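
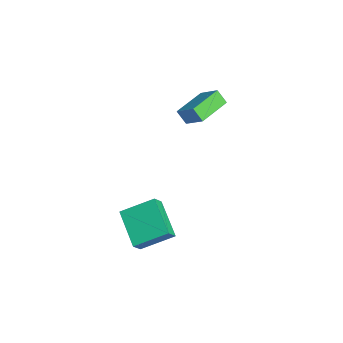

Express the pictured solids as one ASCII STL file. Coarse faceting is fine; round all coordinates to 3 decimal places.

solid 
facet normal -0.634 0.766 0.105
outer loop
vertex -2.992 0.79 2.292
vertex -2.655 1.161 1.618
vertex -3.825 0.202 1.552
endloop
endfacet
facet normal -0.402 -0.441 0.803
outer loop
vertex -2.665 -1.201 1.362
vertex -2.992 0.79 2.292
vertex -3.825 0.202 1.552
endloop
endfacet
facet normal -0.634 0.766 0.104
outer loop
vertex -3.825 0.202 1.552
vertex -2.655 1.161 1.618
vertex -3.488 0.572 0.878
endloop
endfacet
facet normal -0.661 -0.467 -0.587
outer loop
vertex -3.488 0.572 0.878
vertex -2.665 -1.201 1.362
vertex -3.825 0.202 1.552
endloop
endfacet
facet normal 0.661 0.467 0.587
outer loop
vertex -2.992 0.79 2.292
vertex -1.495 -0.242 1.428
vertex -2.655 1.161 1.618
endloop
endfacet
facet normal -0.401 -0.441 0.803
outer loop
vertex -1.832 -0.612 2.102
vertex -2.992 0.79 2.292
vertex -2.665 -1.201 1.362
endloop
endfacet
facet normal 0.661 0.467 0.587
outer loop
vertex -1.832 -0.612 2.102
vertex -1.495 -0.242 1.428
vertex -2.992 0.79 2.292
endloop
endfacet
facet normal 0.402 0.441 -0.803
outer loop
vertex -2.655 1.161 1.618
vertex -1.495 -0.242 1.428
vertex -3.488 0.572 0.878
endloop
endfacet
facet normal -0.661 -0.467 -0.588
outer loop
vertex -2.328 -0.83 0.688
vertex -2.665 -1.201 1.362
vertex -3.488 0.572 0.878
endloop
endfacet
facet normal 0.402 0.441 -0.803
outer loop
vertex -3.488 0.572 0.878
vertex -1.495 -0.242 1.428
vertex -2.328 -0.83 0.688
endloop
endfacet
facet normal 0.634 -0.766 -0.104
outer loop
vertex -2.328 -0.83 0.688
vertex -1.832 -0.612 2.102
vertex -2.665 -1.201 1.362
endloop
endfacet
facet normal 0.634 -0.767 -0.104
outer loop
vertex -1.495 -0.242 1.428
vertex -1.832 -0.612 2.102
vertex -2.328 -0.83 0.688
endloop
endfacet
facet normal -0.872 -0.136 0.470
outer loop
vertex 1.806 -4.746 -1.437
vertex 2.009 -3.204 -0.615
vertex 1.397 -4.349 -2.081
endloop
endfacet
facet normal -0.115 -0.877 -0.467
outer loop
vertex 3.151 -4.076 -3.025
vertex 1.806 -4.746 -1.437
vertex 1.397 -4.349 -2.081
endloop
endfacet
facet normal -0.873 -0.135 0.470
outer loop
vertex 1.397 -4.349 -2.081
vertex 2.009 -3.204 -0.615
vertex 1.601 -2.806 -1.259
endloop
endfacet
facet normal -0.475 0.462 -0.749
outer loop
vertex 1.601 -2.806 -1.259
vertex 3.151 -4.076 -3.025
vertex 1.397 -4.349 -2.081
endloop
endfacet
facet normal 0.475 -0.462 0.749
outer loop
vertex 1.806 -4.746 -1.437
vertex 3.763 -2.931 -1.559
vertex 2.009 -3.204 -0.615
endloop
endfacet
facet normal -0.116 -0.876 -0.468
outer loop
vertex 3.559 -4.474 -2.381
vertex 1.806 -4.746 -1.437
vertex 3.151 -4.076 -3.025
endloop
endfacet
facet normal 0.475 -0.462 0.749
outer loop
vertex 3.559 -4.474 -2.381
vertex 3.763 -2.931 -1.559
vertex 1.806 -4.746 -1.437
endloop
endfacet
facet normal 0.116 0.876 0.468
outer loop
vertex 2.009 -3.204 -0.615
vertex 3.763 -2.931 -1.559
vertex 1.601 -2.806 -1.259
endloop
endfacet
facet normal -0.475 0.462 -0.749
outer loop
vertex 3.354 -2.534 -2.203
vertex 3.151 -4.076 -3.025
vertex 1.601 -2.806 -1.259
endloop
endfacet
facet normal 0.115 0.877 0.467
outer loop
vertex 1.601 -2.806 -1.259
vertex 3.763 -2.931 -1.559
vertex 3.354 -2.534 -2.203
endloop
endfacet
facet normal 0.873 0.135 -0.469
outer loop
vertex 3.354 -2.534 -2.203
vertex 3.559 -4.474 -2.381
vertex 3.151 -4.076 -3.025
endloop
endfacet
facet normal 0.872 0.135 -0.470
outer loop
vertex 3.763 -2.931 -1.559
vertex 3.559 -4.474 -2.381
vertex 3.354 -2.534 -2.203
endloop
endfacet

endsolid


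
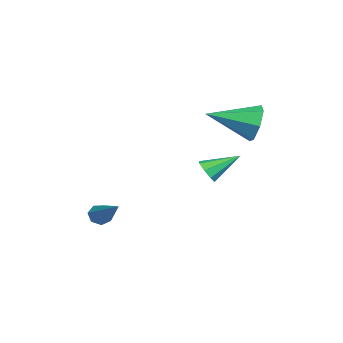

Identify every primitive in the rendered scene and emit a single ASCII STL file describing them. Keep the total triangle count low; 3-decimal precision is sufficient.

solid 
facet normal 0.212 -0.831 -0.514
outer loop
vertex 0.519 -0.021 -1.911
vertex 0.275 -0.359 -1.466
vertex 0.063 -0.098 -1.975
endloop
endfacet
facet normal -0.046 0.785 -0.618
outer loop
vertex 0.519 -0.021 -1.911
vertex 0.063 -0.098 -1.975
vertex -0.055 0.919 -0.674
endloop
endfacet
facet normal 0.215 -0.830 -0.515
outer loop
vertex 0.063 -0.098 -1.975
vertex 0.275 -0.359 -1.466
vertex -0.269 -0.329 -1.741
endloop
endfacet
facet normal -0.703 0.528 -0.476
outer loop
vertex 0.063 -0.098 -1.975
vertex -0.269 -0.329 -1.741
vertex -0.055 0.919 -0.674
endloop
endfacet
facet normal 0.214 -0.830 -0.514
outer loop
vertex -0.269 -0.329 -1.741
vertex 0.275 -0.359 -1.466
vertex -0.282 -0.577 -1.346
endloop
endfacet
facet normal -0.991 0.129 0.048
outer loop
vertex -0.269 -0.329 -1.741
vertex -0.282 -0.577 -1.346
vertex -0.055 0.919 -0.674
endloop
endfacet
facet normal 0.214 -0.830 -0.515
outer loop
vertex -0.282 -0.577 -1.346
vertex 0.275 -0.359 -1.466
vertex 0.031 -0.698 -1.021
endloop
endfacet
facet normal -0.741 -0.178 0.647
outer loop
vertex -0.282 -0.577 -1.346
vertex 0.031 -0.698 -1.021
vertex -0.055 0.919 -0.674
endloop
endfacet
facet normal 0.214 -0.830 -0.515
outer loop
vertex 0.031 -0.698 -1.021
vertex 0.275 -0.359 -1.466
vertex 0.487 -0.62 -0.957
endloop
endfacet
facet normal -0.100 -0.214 0.972
outer loop
vertex 0.031 -0.698 -1.021
vertex 0.487 -0.62 -0.957
vertex -0.055 0.919 -0.674
endloop
endfacet
facet normal 0.213 -0.830 -0.515
outer loop
vertex 0.487 -0.62 -0.957
vertex 0.275 -0.359 -1.466
vertex 0.818 -0.39 -1.191
endloop
endfacet
facet normal 0.556 0.043 0.830
outer loop
vertex 0.487 -0.62 -0.957
vertex 0.818 -0.39 -1.191
vertex -0.055 0.919 -0.674
endloop
endfacet
facet normal 0.214 -0.830 -0.516
outer loop
vertex 0.818 -0.39 -1.191
vertex 0.275 -0.359 -1.466
vertex 0.832 -0.141 -1.586
endloop
endfacet
facet normal 0.843 0.441 0.308
outer loop
vertex 0.818 -0.39 -1.191
vertex 0.832 -0.141 -1.586
vertex -0.055 0.919 -0.674
endloop
endfacet
facet normal 0.215 -0.831 -0.513
outer loop
vertex 0.832 -0.141 -1.586
vertex 0.275 -0.359 -1.466
vertex 0.519 -0.021 -1.911
endloop
endfacet
facet normal 0.593 0.749 -0.294
outer loop
vertex 0.832 -0.141 -1.586
vertex 0.519 -0.021 -1.911
vertex -0.055 0.919 -0.674
endloop
endfacet
facet normal -0.181 0.946 -0.270
outer loop
vertex -1.105 1.708 1.417
vertex -1.499 1.393 0.577
vertex -1.941 1.554 1.437
endloop
endfacet
facet normal 0.046 -0.118 0.992
outer loop
vertex -1.105 1.708 1.417
vertex -1.941 1.554 1.437
vertex -1.121 -0.593 1.143
endloop
endfacet
facet normal -0.180 0.946 -0.270
outer loop
vertex -1.941 1.554 1.437
vertex -1.499 1.393 0.577
vertex -2.445 1.279 0.809
endloop
endfacet
facet normal -0.654 -0.342 0.675
outer loop
vertex -1.941 1.554 1.437
vertex -2.445 1.279 0.809
vertex -1.121 -0.593 1.143
endloop
endfacet
facet normal -0.180 0.946 -0.270
outer loop
vertex -2.445 1.279 0.809
vertex -1.499 1.393 0.577
vertex -2.236 1.09 0.007
endloop
endfacet
facet normal -0.808 -0.585 -0.073
outer loop
vertex -2.445 1.279 0.809
vertex -2.236 1.09 0.007
vertex -1.121 -0.593 1.143
endloop
endfacet
facet normal -0.181 0.946 -0.269
outer loop
vertex -2.236 1.09 0.007
vertex -1.499 1.393 0.577
vertex -1.473 1.13 -0.366
endloop
endfacet
facet normal -0.301 -0.662 -0.686
outer loop
vertex -2.236 1.09 0.007
vertex -1.473 1.13 -0.366
vertex -1.121 -0.593 1.143
endloop
endfacet
facet normal -0.180 0.946 -0.269
outer loop
vertex -1.473 1.13 -0.366
vertex -1.499 1.393 0.577
vertex -0.73 1.367 -0.029
endloop
endfacet
facet normal 0.485 -0.518 -0.705
outer loop
vertex -1.473 1.13 -0.366
vertex -0.73 1.367 -0.029
vertex -1.121 -0.593 1.143
endloop
endfacet
facet normal -0.181 0.946 -0.270
outer loop
vertex -0.73 1.367 -0.029
vertex -1.499 1.393 0.577
vertex -0.566 1.625 0.765
endloop
endfacet
facet normal 0.959 -0.259 -0.114
outer loop
vertex -0.73 1.367 -0.029
vertex -0.566 1.625 0.765
vertex -1.121 -0.593 1.143
endloop
endfacet
facet normal -0.181 0.946 -0.270
outer loop
vertex -0.566 1.625 0.765
vertex -1.499 1.393 0.577
vertex -1.105 1.708 1.417
endloop
endfacet
facet normal 0.763 -0.082 0.641
outer loop
vertex -0.566 1.625 0.765
vertex -1.105 1.708 1.417
vertex -1.121 -0.593 1.143
endloop
endfacet
facet normal -0.709 -0.465 -0.531
outer loop
vertex 1.766 -4.679 -3.819
vertex 1.402 -4.388 -3.588
vertex 1.666 -4.291 -4.025
endloop
endfacet
facet normal 0.806 -0.102 -0.583
outer loop
vertex 1.766 -4.679 -3.819
vertex 1.666 -4.291 -4.025
vertex 2.918 -3.392 -2.452
endloop
endfacet
facet normal -0.708 -0.465 -0.531
outer loop
vertex 1.666 -4.291 -4.025
vertex 1.402 -4.388 -3.588
vertex 1.367 -3.976 -3.902
endloop
endfacet
facet normal 0.389 0.631 -0.671
outer loop
vertex 1.666 -4.291 -4.025
vertex 1.367 -3.976 -3.902
vertex 2.918 -3.392 -2.452
endloop
endfacet
facet normal -0.708 -0.465 -0.532
outer loop
vertex 1.367 -3.976 -3.902
vertex 1.402 -4.388 -3.588
vertex 1.094 -3.971 -3.543
endloop
endfacet
facet normal -0.205 0.964 -0.169
outer loop
vertex 1.367 -3.976 -3.902
vertex 1.094 -3.971 -3.543
vertex 2.918 -3.392 -2.452
endloop
endfacet
facet normal -0.708 -0.466 -0.530
outer loop
vertex 1.094 -3.971 -3.543
vertex 1.402 -4.388 -3.588
vertex 1.054 -4.281 -3.217
endloop
endfacet
facet normal -0.533 0.645 0.548
outer loop
vertex 1.094 -3.971 -3.543
vertex 1.054 -4.281 -3.217
vertex 2.918 -3.392 -2.452
endloop
endfacet
facet normal -0.709 -0.465 -0.530
outer loop
vertex 1.054 -4.281 -3.217
vertex 1.402 -4.388 -3.588
vertex 1.275 -4.671 -3.17
endloop
endfacet
facet normal -0.344 -0.082 0.935
outer loop
vertex 1.054 -4.281 -3.217
vertex 1.275 -4.671 -3.17
vertex 2.918 -3.392 -2.452
endloop
endfacet
facet normal -0.708 -0.466 -0.530
outer loop
vertex 1.275 -4.671 -3.17
vertex 1.402 -4.388 -3.588
vertex 1.592 -4.848 -3.438
endloop
endfacet
facet normal 0.218 -0.676 0.704
outer loop
vertex 1.275 -4.671 -3.17
vertex 1.592 -4.848 -3.438
vertex 2.918 -3.392 -2.452
endloop
endfacet
facet normal -0.709 -0.466 -0.530
outer loop
vertex 1.592 -4.848 -3.438
vertex 1.402 -4.388 -3.588
vertex 1.766 -4.679 -3.819
endloop
endfacet
facet normal 0.729 -0.684 0.030
outer loop
vertex 1.592 -4.848 -3.438
vertex 1.766 -4.679 -3.819
vertex 2.918 -3.392 -2.452
endloop
endfacet

endsolid


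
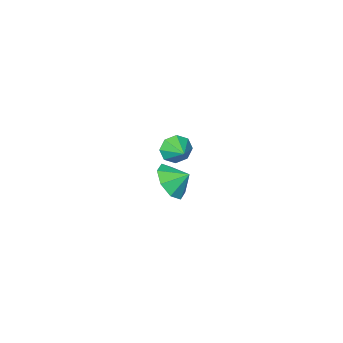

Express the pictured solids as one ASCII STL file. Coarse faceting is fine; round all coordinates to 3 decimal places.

solid 
facet normal -0.289 -0.887 -0.359
outer loop
vertex 2.298 1.903 3.25
vertex 1.954 2.242 2.689
vertex 2.635 1.975 2.801
endloop
endfacet
facet normal 0.783 0.131 0.608
outer loop
vertex 2.298 1.903 3.25
vertex 2.635 1.975 2.801
vertex 2.246 3.138 3.051
endloop
endfacet
facet normal -0.289 -0.888 -0.359
outer loop
vertex 2.635 1.975 2.801
vertex 1.954 2.242 2.689
vertex 2.574 2.203 2.286
endloop
endfacet
facet normal 0.950 0.312 0.026
outer loop
vertex 2.635 1.975 2.801
vertex 2.574 2.203 2.286
vertex 2.246 3.138 3.051
endloop
endfacet
facet normal -0.288 -0.888 -0.357
outer loop
vertex 2.574 2.203 2.286
vertex 1.954 2.242 2.689
vertex 2.149 2.453 2.007
endloop
endfacet
facet normal 0.654 0.603 -0.456
outer loop
vertex 2.574 2.203 2.286
vertex 2.149 2.453 2.007
vertex 2.246 3.138 3.051
endloop
endfacet
facet normal -0.289 -0.888 -0.357
outer loop
vertex 2.149 2.453 2.007
vertex 1.954 2.242 2.689
vertex 1.61 2.58 2.128
endloop
endfacet
facet normal 0.072 0.831 -0.552
outer loop
vertex 2.149 2.453 2.007
vertex 1.61 2.58 2.128
vertex 2.246 3.138 3.051
endloop
endfacet
facet normal -0.288 -0.888 -0.358
outer loop
vertex 1.61 2.58 2.128
vertex 1.954 2.242 2.689
vertex 1.273 2.508 2.577
endloop
endfacet
facet normal -0.459 0.864 -0.206
outer loop
vertex 1.61 2.58 2.128
vertex 1.273 2.508 2.577
vertex 2.246 3.138 3.051
endloop
endfacet
facet normal -0.288 -0.888 -0.358
outer loop
vertex 1.273 2.508 2.577
vertex 1.954 2.242 2.689
vertex 1.335 2.28 3.092
endloop
endfacet
facet normal -0.626 0.683 0.378
outer loop
vertex 1.273 2.508 2.577
vertex 1.335 2.28 3.092
vertex 2.246 3.138 3.051
endloop
endfacet
facet normal -0.288 -0.888 -0.358
outer loop
vertex 1.335 2.28 3.092
vertex 1.954 2.242 2.689
vertex 1.759 2.03 3.371
endloop
endfacet
facet normal -0.332 0.394 0.857
outer loop
vertex 1.335 2.28 3.092
vertex 1.759 2.03 3.371
vertex 2.246 3.138 3.051
endloop
endfacet
facet normal -0.290 -0.887 -0.359
outer loop
vertex 1.759 2.03 3.371
vertex 1.954 2.242 2.689
vertex 2.298 1.903 3.25
endloop
endfacet
facet normal 0.253 0.164 0.953
outer loop
vertex 1.759 2.03 3.371
vertex 2.298 1.903 3.25
vertex 2.246 3.138 3.051
endloop
endfacet
facet normal 0.551 -0.599 -0.580
outer loop
vertex -0.145 -0.749 -3.289
vertex -0.836 -1.559 -3.109
vertex -0.756 -0.773 -3.845
endloop
endfacet
facet normal -0.106 0.992 0.073
outer loop
vertex -0.145 -0.749 -3.289
vertex -0.756 -0.773 -3.845
vertex -1.404 -0.941 -2.511
endloop
endfacet
facet normal 0.552 -0.599 -0.580
outer loop
vertex -0.756 -0.773 -3.845
vertex -0.836 -1.559 -3.109
vertex -1.414 -1.258 -3.97
endloop
endfacet
facet normal -0.563 0.808 -0.172
outer loop
vertex -0.756 -0.773 -3.845
vertex -1.414 -1.258 -3.97
vertex -1.404 -0.941 -2.511
endloop
endfacet
facet normal 0.551 -0.601 -0.580
outer loop
vertex -1.414 -1.258 -3.97
vertex -0.836 -1.559 -3.109
vertex -1.734 -1.918 -3.59
endloop
endfacet
facet normal -0.914 0.397 -0.080
outer loop
vertex -1.414 -1.258 -3.97
vertex -1.734 -1.918 -3.59
vertex -1.404 -0.941 -2.511
endloop
endfacet
facet normal 0.551 -0.600 -0.580
outer loop
vertex -1.734 -1.918 -3.59
vertex -0.836 -1.559 -3.109
vertex -1.528 -2.369 -2.928
endloop
endfacet
facet normal -0.955 -0.003 0.295
outer loop
vertex -1.734 -1.918 -3.59
vertex -1.528 -2.369 -2.928
vertex -1.404 -0.941 -2.511
endloop
endfacet
facet normal 0.551 -0.600 -0.580
outer loop
vertex -1.528 -2.369 -2.928
vertex -0.836 -1.559 -3.109
vertex -0.916 -2.345 -2.372
endloop
endfacet
facet normal -0.661 -0.157 0.734
outer loop
vertex -1.528 -2.369 -2.928
vertex -0.916 -2.345 -2.372
vertex -1.404 -0.941 -2.511
endloop
endfacet
facet normal 0.551 -0.600 -0.580
outer loop
vertex -0.916 -2.345 -2.372
vertex -0.836 -1.559 -3.109
vertex -0.258 -1.86 -2.248
endloop
endfacet
facet normal -0.204 0.026 0.979
outer loop
vertex -0.916 -2.345 -2.372
vertex -0.258 -1.86 -2.248
vertex -1.404 -0.941 -2.511
endloop
endfacet
facet normal 0.552 -0.600 -0.580
outer loop
vertex -0.258 -1.86 -2.248
vertex -0.836 -1.559 -3.109
vertex 0.061 -1.2 -2.627
endloop
endfacet
facet normal 0.148 0.438 0.887
outer loop
vertex -0.258 -1.86 -2.248
vertex 0.061 -1.2 -2.627
vertex -1.404 -0.941 -2.511
endloop
endfacet
facet normal 0.552 -0.599 -0.580
outer loop
vertex 0.061 -1.2 -2.627
vertex -0.836 -1.559 -3.109
vertex -0.145 -0.749 -3.289
endloop
endfacet
facet normal 0.189 0.838 0.512
outer loop
vertex 0.061 -1.2 -2.627
vertex -0.145 -0.749 -3.289
vertex -1.404 -0.941 -2.511
endloop
endfacet

endsolid


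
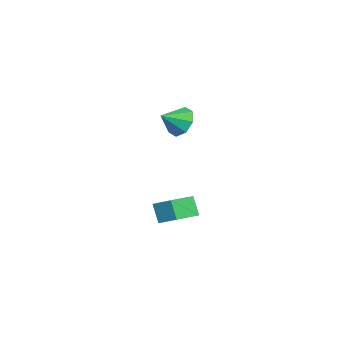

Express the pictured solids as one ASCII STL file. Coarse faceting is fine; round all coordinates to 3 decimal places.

solid 
facet normal -0.369 0.769 -0.521
outer loop
vertex -1.951 4.45 3.851
vertex -2.701 3.863 3.516
vertex -2.569 4.467 4.314
endloop
endfacet
facet normal 0.599 0.091 0.796
outer loop
vertex -1.951 4.45 3.851
vertex -2.569 4.467 4.314
vertex -2.199 2.817 4.224
endloop
endfacet
facet normal -0.370 0.769 -0.521
outer loop
vertex -2.569 4.467 4.314
vertex -2.701 3.863 3.516
vertex -3.265 4.13 4.31
endloop
endfacet
facet normal 0.019 -0.050 0.999
outer loop
vertex -2.569 4.467 4.314
vertex -3.265 4.13 4.31
vertex -2.199 2.817 4.224
endloop
endfacet
facet normal -0.369 0.769 -0.521
outer loop
vertex -3.265 4.13 4.31
vertex -2.701 3.863 3.516
vertex -3.63 3.637 3.841
endloop
endfacet
facet normal -0.450 -0.417 0.789
outer loop
vertex -3.265 4.13 4.31
vertex -3.63 3.637 3.841
vertex -2.199 2.817 4.224
endloop
endfacet
facet normal -0.369 0.770 -0.521
outer loop
vertex -3.63 3.637 3.841
vertex -2.701 3.863 3.516
vertex -3.452 3.276 3.181
endloop
endfacet
facet normal -0.533 -0.795 0.291
outer loop
vertex -3.63 3.637 3.841
vertex -3.452 3.276 3.181
vertex -2.199 2.817 4.224
endloop
endfacet
facet normal -0.370 0.770 -0.520
outer loop
vertex -3.452 3.276 3.181
vertex -2.701 3.863 3.516
vertex -2.834 3.259 2.717
endloop
endfacet
facet normal -0.181 -0.962 -0.206
outer loop
vertex -3.452 3.276 3.181
vertex -2.834 3.259 2.717
vertex -2.199 2.817 4.224
endloop
endfacet
facet normal -0.370 0.770 -0.520
outer loop
vertex -2.834 3.259 2.717
vertex -2.701 3.863 3.516
vertex -2.138 3.596 2.721
endloop
endfacet
facet normal 0.400 -0.820 -0.409
outer loop
vertex -2.834 3.259 2.717
vertex -2.138 3.596 2.721
vertex -2.199 2.817 4.224
endloop
endfacet
facet normal -0.370 0.769 -0.521
outer loop
vertex -2.138 3.596 2.721
vertex -2.701 3.863 3.516
vertex -1.772 4.09 3.191
endloop
endfacet
facet normal 0.869 -0.453 -0.200
outer loop
vertex -2.138 3.596 2.721
vertex -1.772 4.09 3.191
vertex -2.199 2.817 4.224
endloop
endfacet
facet normal -0.370 0.770 -0.520
outer loop
vertex -1.772 4.09 3.191
vertex -2.701 3.863 3.516
vertex -1.951 4.45 3.851
endloop
endfacet
facet normal 0.951 -0.076 0.299
outer loop
vertex -1.772 4.09 3.191
vertex -1.951 4.45 3.851
vertex -2.199 2.817 4.224
endloop
endfacet
facet normal -0.484 -0.216 0.848
outer loop
vertex -2.687 3.342 -2.253
vertex -4.113 4.609 -2.745
vertex -3.296 2.431 -2.833
endloop
endfacet
facet normal 0.724 -0.643 0.250
outer loop
vertex -2.667 2.711 -3.935
vertex -2.687 3.342 -2.253
vertex -3.296 2.431 -2.833
endloop
endfacet
facet normal -0.484 -0.216 0.848
outer loop
vertex -3.296 2.431 -2.833
vertex -4.113 4.609 -2.745
vertex -4.722 3.697 -3.325
endloop
endfacet
facet normal -0.491 -0.735 -0.467
outer loop
vertex -4.722 3.697 -3.325
vertex -2.667 2.711 -3.935
vertex -3.296 2.431 -2.833
endloop
endfacet
facet normal 0.492 0.735 0.467
outer loop
vertex -2.687 3.342 -2.253
vertex -3.484 4.889 -3.847
vertex -4.113 4.609 -2.745
endloop
endfacet
facet normal 0.724 -0.643 0.250
outer loop
vertex -2.058 3.623 -3.355
vertex -2.687 3.342 -2.253
vertex -2.667 2.711 -3.935
endloop
endfacet
facet normal 0.491 0.735 0.468
outer loop
vertex -2.058 3.623 -3.355
vertex -3.484 4.889 -3.847
vertex -2.687 3.342 -2.253
endloop
endfacet
facet normal -0.724 0.643 -0.250
outer loop
vertex -4.113 4.609 -2.745
vertex -3.484 4.889 -3.847
vertex -4.722 3.697 -3.325
endloop
endfacet
facet normal -0.491 -0.735 -0.468
outer loop
vertex -4.093 3.978 -4.427
vertex -2.667 2.711 -3.935
vertex -4.722 3.697 -3.325
endloop
endfacet
facet normal -0.724 0.643 -0.249
outer loop
vertex -4.722 3.697 -3.325
vertex -3.484 4.889 -3.847
vertex -4.093 3.978 -4.427
endloop
endfacet
facet normal 0.484 0.216 -0.848
outer loop
vertex -4.093 3.978 -4.427
vertex -2.058 3.623 -3.355
vertex -2.667 2.711 -3.935
endloop
endfacet
facet normal 0.484 0.216 -0.848
outer loop
vertex -3.484 4.889 -3.847
vertex -2.058 3.623 -3.355
vertex -4.093 3.978 -4.427
endloop
endfacet

endsolid


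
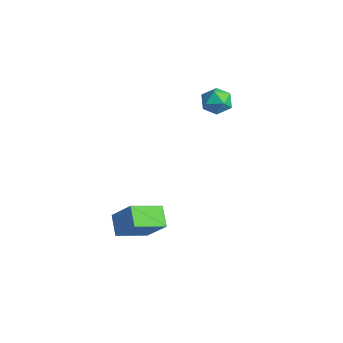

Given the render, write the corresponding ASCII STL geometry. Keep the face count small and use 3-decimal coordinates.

solid 
facet normal -0.137 0.404 0.904
outer loop
vertex -1.65 3.827 3.785
vertex -2.552 3.541 3.776
vertex -1.88 2.977 4.13
endloop
endfacet
facet normal 0.539 0.188 0.821
outer loop
vertex -1.65 3.827 3.785
vertex -1.88 2.977 4.13
vertex -1.104 3.078 3.598
endloop
endfacet
facet normal 0.810 0.527 0.256
outer loop
vertex -1.65 3.827 3.785
vertex -1.104 3.078 3.598
vertex -1.296 3.705 2.916
endloop
endfacet
facet normal 0.304 0.953 -0.010
outer loop
vertex -1.65 3.827 3.785
vertex -1.296 3.705 2.916
vertex -2.192 3.992 3.026
endloop
endfacet
facet normal -0.282 0.876 0.392
outer loop
vertex -1.65 3.827 3.785
vertex -2.192 3.992 3.026
vertex -2.552 3.541 3.776
endloop
endfacet
facet normal 0.530 -0.511 0.677
outer loop
vertex -1.104 3.078 3.598
vertex -1.88 2.977 4.13
vertex -1.668 2.328 3.474
endloop
endfacet
facet normal -0.562 -0.161 0.811
outer loop
vertex -1.88 2.977 4.13
vertex -2.552 3.541 3.776
vertex -2.564 2.615 3.584
endloop
endfacet
facet normal -0.797 0.603 -0.020
outer loop
vertex -2.552 3.541 3.776
vertex -2.192 3.992 3.026
vertex -2.756 3.242 2.902
endloop
endfacet
facet normal 0.150 0.727 -0.670
outer loop
vertex -2.192 3.992 3.026
vertex -1.296 3.705 2.916
vertex -1.98 3.343 2.37
endloop
endfacet
facet normal 0.970 0.037 -0.239
outer loop
vertex -1.296 3.705 2.916
vertex -1.104 3.078 3.598
vertex -1.308 2.779 2.724
endloop
endfacet
facet normal -0.304 -0.953 0.010
outer loop
vertex -2.21 2.493 2.715
vertex -1.668 2.328 3.474
vertex -2.564 2.615 3.584
endloop
endfacet
facet normal -0.810 -0.527 -0.256
outer loop
vertex -2.21 2.493 2.715
vertex -2.564 2.615 3.584
vertex -2.756 3.242 2.902
endloop
endfacet
facet normal -0.539 -0.188 -0.821
outer loop
vertex -2.21 2.493 2.715
vertex -2.756 3.242 2.902
vertex -1.98 3.343 2.37
endloop
endfacet
facet normal 0.137 -0.404 -0.904
outer loop
vertex -2.21 2.493 2.715
vertex -1.98 3.343 2.37
vertex -1.308 2.779 2.724
endloop
endfacet
facet normal 0.282 -0.876 -0.392
outer loop
vertex -2.21 2.493 2.715
vertex -1.308 2.779 2.724
vertex -1.668 2.328 3.474
endloop
endfacet
facet normal -0.150 -0.727 0.670
outer loop
vertex -2.564 2.615 3.584
vertex -1.668 2.328 3.474
vertex -1.88 2.977 4.13
endloop
endfacet
facet normal -0.970 -0.037 0.239
outer loop
vertex -2.756 3.242 2.902
vertex -2.564 2.615 3.584
vertex -2.552 3.541 3.776
endloop
endfacet
facet normal -0.530 0.511 -0.677
outer loop
vertex -1.98 3.343 2.37
vertex -2.756 3.242 2.902
vertex -2.192 3.992 3.026
endloop
endfacet
facet normal 0.562 0.161 -0.811
outer loop
vertex -1.308 2.779 2.724
vertex -1.98 3.343 2.37
vertex -1.296 3.705 2.916
endloop
endfacet
facet normal 0.797 -0.603 0.020
outer loop
vertex -1.668 2.328 3.474
vertex -1.308 2.779 2.724
vertex -1.104 3.078 3.598
endloop
endfacet
facet normal -0.639 -0.218 -0.737
outer loop
vertex -1.666 -3.407 -3.181
vertex -1.527 -1.578 -3.843
vertex -0.633 -3.772 -3.969
endloop
endfacet
facet normal -0.072 -0.938 0.340
outer loop
vertex 0.627 -3.342 -2.517
vertex -1.666 -3.407 -3.181
vertex -0.633 -3.772 -3.969
endloop
endfacet
facet normal -0.640 -0.218 -0.737
outer loop
vertex -0.633 -3.772 -3.969
vertex -1.527 -1.578 -3.843
vertex -0.493 -1.943 -4.632
endloop
endfacet
facet normal 0.765 -0.270 -0.584
outer loop
vertex -0.493 -1.943 -4.632
vertex 0.627 -3.342 -2.517
vertex -0.633 -3.772 -3.969
endloop
endfacet
facet normal -0.765 0.270 0.584
outer loop
vertex -1.666 -3.407 -3.181
vertex -0.267 -1.148 -2.391
vertex -1.527 -1.578 -3.843
endloop
endfacet
facet normal -0.072 -0.938 0.340
outer loop
vertex -0.407 -2.977 -1.728
vertex -1.666 -3.407 -3.181
vertex 0.627 -3.342 -2.517
endloop
endfacet
facet normal -0.766 0.270 0.584
outer loop
vertex -0.407 -2.977 -1.728
vertex -0.267 -1.148 -2.391
vertex -1.666 -3.407 -3.181
endloop
endfacet
facet normal 0.072 0.938 -0.340
outer loop
vertex -1.527 -1.578 -3.843
vertex -0.267 -1.148 -2.391
vertex -0.493 -1.943 -4.632
endloop
endfacet
facet normal 0.766 -0.270 -0.584
outer loop
vertex 0.766 -1.513 -3.179
vertex 0.627 -3.342 -2.517
vertex -0.493 -1.943 -4.632
endloop
endfacet
facet normal 0.072 0.938 -0.340
outer loop
vertex -0.493 -1.943 -4.632
vertex -0.267 -1.148 -2.391
vertex 0.766 -1.513 -3.179
endloop
endfacet
facet normal 0.640 0.218 0.737
outer loop
vertex 0.766 -1.513 -3.179
vertex -0.407 -2.977 -1.728
vertex 0.627 -3.342 -2.517
endloop
endfacet
facet normal 0.639 0.218 0.737
outer loop
vertex -0.267 -1.148 -2.391
vertex -0.407 -2.977 -1.728
vertex 0.766 -1.513 -3.179
endloop
endfacet

endsolid


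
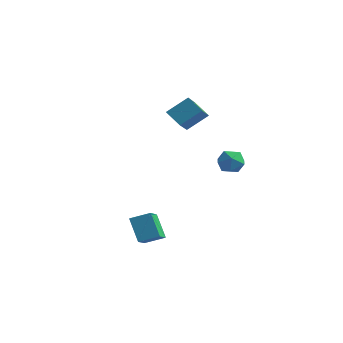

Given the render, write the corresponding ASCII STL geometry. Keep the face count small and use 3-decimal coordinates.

solid 
facet normal 0.132 0.877 0.462
outer loop
vertex -1.482 4.64 -0.865
vertex -2.297 4.498 -0.362
vertex -1.451 4.186 -0.011
endloop
endfacet
facet normal 0.759 0.586 0.284
outer loop
vertex -1.482 4.64 -0.865
vertex -1.451 4.186 -0.011
vertex -0.922 3.859 -0.752
endloop
endfacet
facet normal 0.764 0.487 -0.423
outer loop
vertex -1.482 4.64 -0.865
vertex -0.922 3.859 -0.752
vertex -1.44 3.97 -1.561
endloop
endfacet
facet normal 0.139 0.718 -0.682
outer loop
vertex -1.482 4.64 -0.865
vertex -1.44 3.97 -1.561
vertex -2.29 4.364 -1.32
endloop
endfacet
facet normal -0.251 0.958 -0.136
outer loop
vertex -1.482 4.64 -0.865
vertex -2.29 4.364 -1.32
vertex -2.297 4.498 -0.362
endloop
endfacet
facet normal 0.801 -0.055 0.596
outer loop
vertex -0.922 3.859 -0.752
vertex -1.451 4.186 -0.011
vertex -1.39 3.236 -0.18
endloop
endfacet
facet normal -0.213 0.417 0.884
outer loop
vertex -1.451 4.186 -0.011
vertex -2.297 4.498 -0.362
vertex -2.24 3.63 0.061
endloop
endfacet
facet normal -0.832 0.549 -0.083
outer loop
vertex -2.297 4.498 -0.362
vertex -2.29 4.364 -1.32
vertex -2.758 3.741 -0.748
endloop
endfacet
facet normal -0.200 0.159 -0.967
outer loop
vertex -2.29 4.364 -1.32
vertex -1.44 3.97 -1.561
vertex -2.229 3.414 -1.489
endloop
endfacet
facet normal 0.809 -0.214 -0.547
outer loop
vertex -1.44 3.97 -1.561
vertex -0.922 3.859 -0.752
vertex -1.383 3.102 -1.138
endloop
endfacet
facet normal -0.139 -0.718 0.682
outer loop
vertex -2.198 2.96 -0.635
vertex -1.39 3.236 -0.18
vertex -2.24 3.63 0.061
endloop
endfacet
facet normal -0.764 -0.487 0.423
outer loop
vertex -2.198 2.96 -0.635
vertex -2.24 3.63 0.061
vertex -2.758 3.741 -0.748
endloop
endfacet
facet normal -0.759 -0.586 -0.284
outer loop
vertex -2.198 2.96 -0.635
vertex -2.758 3.741 -0.748
vertex -2.229 3.414 -1.489
endloop
endfacet
facet normal -0.132 -0.877 -0.462
outer loop
vertex -2.198 2.96 -0.635
vertex -2.229 3.414 -1.489
vertex -1.383 3.102 -1.138
endloop
endfacet
facet normal 0.251 -0.958 0.136
outer loop
vertex -2.198 2.96 -0.635
vertex -1.383 3.102 -1.138
vertex -1.39 3.236 -0.18
endloop
endfacet
facet normal 0.200 -0.159 0.967
outer loop
vertex -2.24 3.63 0.061
vertex -1.39 3.236 -0.18
vertex -1.451 4.186 -0.011
endloop
endfacet
facet normal -0.809 0.214 0.547
outer loop
vertex -2.758 3.741 -0.748
vertex -2.24 3.63 0.061
vertex -2.297 4.498 -0.362
endloop
endfacet
facet normal -0.801 0.055 -0.596
outer loop
vertex -2.229 3.414 -1.489
vertex -2.758 3.741 -0.748
vertex -2.29 4.364 -1.32
endloop
endfacet
facet normal 0.213 -0.417 -0.884
outer loop
vertex -1.383 3.102 -1.138
vertex -2.229 3.414 -1.489
vertex -1.44 3.97 -1.561
endloop
endfacet
facet normal 0.832 -0.549 0.083
outer loop
vertex -1.39 3.236 -0.18
vertex -1.383 3.102 -1.138
vertex -0.922 3.859 -0.752
endloop
endfacet
facet normal -0.543 0.233 0.807
outer loop
vertex -2.047 -3.659 -2.271
vertex -2.698 -2.258 -3.114
vertex -3.011 -4.374 -2.714
endloop
endfacet
facet normal 0.370 -0.796 0.479
outer loop
vertex -2.062 -4.782 -4.126
vertex -2.047 -3.659 -2.271
vertex -3.011 -4.374 -2.714
endloop
endfacet
facet normal -0.543 0.233 0.807
outer loop
vertex -3.011 -4.374 -2.714
vertex -2.698 -2.258 -3.114
vertex -3.663 -2.973 -3.557
endloop
endfacet
facet normal -0.754 -0.559 -0.345
outer loop
vertex -3.663 -2.973 -3.557
vertex -2.062 -4.782 -4.126
vertex -3.011 -4.374 -2.714
endloop
endfacet
facet normal 0.754 0.558 0.346
outer loop
vertex -2.047 -3.659 -2.271
vertex -1.749 -2.666 -4.526
vertex -2.698 -2.258 -3.114
endloop
endfacet
facet normal 0.370 -0.796 0.479
outer loop
vertex -1.097 -4.067 -3.683
vertex -2.047 -3.659 -2.271
vertex -2.062 -4.782 -4.126
endloop
endfacet
facet normal 0.754 0.559 0.346
outer loop
vertex -1.097 -4.067 -3.683
vertex -1.749 -2.666 -4.526
vertex -2.047 -3.659 -2.271
endloop
endfacet
facet normal -0.370 0.796 -0.479
outer loop
vertex -2.698 -2.258 -3.114
vertex -1.749 -2.666 -4.526
vertex -3.663 -2.973 -3.557
endloop
endfacet
facet normal -0.754 -0.558 -0.346
outer loop
vertex -2.713 -3.381 -4.969
vertex -2.062 -4.782 -4.126
vertex -3.663 -2.973 -3.557
endloop
endfacet
facet normal -0.370 0.796 -0.479
outer loop
vertex -3.663 -2.973 -3.557
vertex -1.749 -2.666 -4.526
vertex -2.713 -3.381 -4.969
endloop
endfacet
facet normal 0.543 -0.233 -0.807
outer loop
vertex -2.713 -3.381 -4.969
vertex -1.097 -4.067 -3.683
vertex -2.062 -4.782 -4.126
endloop
endfacet
facet normal 0.543 -0.233 -0.807
outer loop
vertex -1.749 -2.666 -4.526
vertex -1.097 -4.067 -3.683
vertex -2.713 -3.381 -4.969
endloop
endfacet
facet normal -0.494 -0.615 -0.614
outer loop
vertex -4.338 0.779 3.646
vertex -5.021 2.369 2.603
vertex -3.289 0.718 2.864
endloop
endfacet
facet normal 0.338 -0.787 0.515
outer loop
vertex -2.459 1.751 3.897
vertex -4.338 0.779 3.646
vertex -3.289 0.718 2.864
endloop
endfacet
facet normal -0.493 -0.615 -0.615
outer loop
vertex -3.289 0.718 2.864
vertex -5.021 2.369 2.603
vertex -3.971 2.308 1.822
endloop
endfacet
facet normal 0.801 -0.047 -0.597
outer loop
vertex -3.971 2.308 1.822
vertex -2.459 1.751 3.897
vertex -3.289 0.718 2.864
endloop
endfacet
facet normal -0.801 0.047 0.597
outer loop
vertex -4.338 0.779 3.646
vertex -4.191 3.402 3.636
vertex -5.021 2.369 2.603
endloop
endfacet
facet normal 0.338 -0.787 0.516
outer loop
vertex -3.509 1.812 4.678
vertex -4.338 0.779 3.646
vertex -2.459 1.751 3.897
endloop
endfacet
facet normal -0.801 0.047 0.596
outer loop
vertex -3.509 1.812 4.678
vertex -4.191 3.402 3.636
vertex -4.338 0.779 3.646
endloop
endfacet
facet normal -0.338 0.787 -0.516
outer loop
vertex -5.021 2.369 2.603
vertex -4.191 3.402 3.636
vertex -3.971 2.308 1.822
endloop
endfacet
facet normal 0.801 -0.047 -0.596
outer loop
vertex -3.142 3.341 2.854
vertex -2.459 1.751 3.897
vertex -3.971 2.308 1.822
endloop
endfacet
facet normal -0.339 0.787 -0.516
outer loop
vertex -3.971 2.308 1.822
vertex -4.191 3.402 3.636
vertex -3.142 3.341 2.854
endloop
endfacet
facet normal 0.493 0.615 0.615
outer loop
vertex -3.142 3.341 2.854
vertex -3.509 1.812 4.678
vertex -2.459 1.751 3.897
endloop
endfacet
facet normal 0.494 0.615 0.615
outer loop
vertex -4.191 3.402 3.636
vertex -3.509 1.812 4.678
vertex -3.142 3.341 2.854
endloop
endfacet

endsolid


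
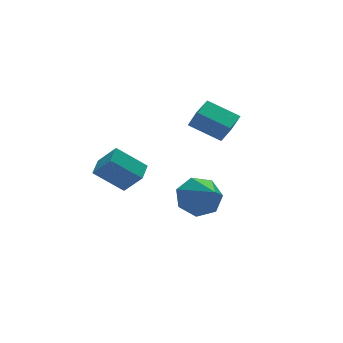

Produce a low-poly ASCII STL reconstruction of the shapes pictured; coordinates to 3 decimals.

solid 
facet normal 0.104 0.834 -0.542
outer loop
vertex 3.232 -1.931 -4.577
vertex 2.31 -1.764 -4.497
vertex 3.008 -1.484 -3.932
endloop
endfacet
facet normal 0.831 -0.278 0.481
outer loop
vertex 3.232 -1.931 -4.577
vertex 3.008 -1.484 -3.932
vertex 2.11 -3.356 -3.463
endloop
endfacet
facet normal 0.104 0.834 -0.542
outer loop
vertex 3.008 -1.484 -3.932
vertex 2.31 -1.764 -4.497
vertex 2.259 -1.248 -3.713
endloop
endfacet
facet normal 0.306 0.091 0.948
outer loop
vertex 3.008 -1.484 -3.932
vertex 2.259 -1.248 -3.713
vertex 2.11 -3.356 -3.463
endloop
endfacet
facet normal 0.105 0.834 -0.542
outer loop
vertex 2.259 -1.248 -3.713
vertex 2.31 -1.764 -4.497
vertex 1.548 -1.4 -4.084
endloop
endfacet
facet normal -0.481 0.137 0.866
outer loop
vertex 2.259 -1.248 -3.713
vertex 1.548 -1.4 -4.084
vertex 2.11 -3.356 -3.463
endloop
endfacet
facet normal 0.105 0.834 -0.541
outer loop
vertex 1.548 -1.4 -4.084
vertex 2.31 -1.764 -4.497
vertex 1.412 -1.825 -4.766
endloop
endfacet
facet normal -0.939 -0.176 0.297
outer loop
vertex 1.548 -1.4 -4.084
vertex 1.412 -1.825 -4.766
vertex 2.11 -3.356 -3.463
endloop
endfacet
facet normal 0.106 0.834 -0.542
outer loop
vertex 1.412 -1.825 -4.766
vertex 2.31 -1.764 -4.497
vertex 1.952 -2.205 -5.246
endloop
endfacet
facet normal -0.721 -0.609 -0.329
outer loop
vertex 1.412 -1.825 -4.766
vertex 1.952 -2.205 -5.246
vertex 2.11 -3.356 -3.463
endloop
endfacet
facet normal 0.105 0.834 -0.541
outer loop
vertex 1.952 -2.205 -5.246
vertex 2.31 -1.764 -4.497
vertex 2.762 -2.252 -5.162
endloop
endfacet
facet normal 0.008 -0.840 -0.543
outer loop
vertex 1.952 -2.205 -5.246
vertex 2.762 -2.252 -5.162
vertex 2.11 -3.356 -3.463
endloop
endfacet
facet normal 0.104 0.834 -0.541
outer loop
vertex 2.762 -2.252 -5.162
vertex 2.31 -1.764 -4.497
vertex 3.232 -1.931 -4.577
endloop
endfacet
facet normal 0.699 -0.692 -0.182
outer loop
vertex 2.762 -2.252 -5.162
vertex 3.232 -1.931 -4.577
vertex 2.11 -3.356 -3.463
endloop
endfacet
facet normal -0.614 0.659 0.434
outer loop
vertex 2.946 -0.384 -0.771
vertex 3.765 0.267 -0.6
vertex 2.799 0.016 -1.586
endloop
endfacet
facet normal -0.773 -0.613 -0.161
outer loop
vertex 3.695 -0.947 -2.22
vertex 2.946 -0.384 -0.771
vertex 2.799 0.016 -1.586
endloop
endfacet
facet normal -0.614 0.660 0.434
outer loop
vertex 2.799 0.016 -1.586
vertex 3.765 0.267 -0.6
vertex 3.618 0.666 -1.415
endloop
endfacet
facet normal -0.160 0.435 -0.886
outer loop
vertex 3.618 0.666 -1.415
vertex 3.695 -0.947 -2.22
vertex 2.799 0.016 -1.586
endloop
endfacet
facet normal 0.160 -0.434 0.886
outer loop
vertex 2.946 -0.384 -0.771
vertex 4.661 -0.696 -1.234
vertex 3.765 0.267 -0.6
endloop
endfacet
facet normal -0.773 -0.614 -0.161
outer loop
vertex 3.842 -1.346 -1.405
vertex 2.946 -0.384 -0.771
vertex 3.695 -0.947 -2.22
endloop
endfacet
facet normal 0.160 -0.435 0.886
outer loop
vertex 3.842 -1.346 -1.405
vertex 4.661 -0.696 -1.234
vertex 2.946 -0.384 -0.771
endloop
endfacet
facet normal 0.773 0.613 0.161
outer loop
vertex 3.765 0.267 -0.6
vertex 4.661 -0.696 -1.234
vertex 3.618 0.666 -1.415
endloop
endfacet
facet normal -0.160 0.435 -0.886
outer loop
vertex 4.514 -0.296 -2.049
vertex 3.695 -0.947 -2.22
vertex 3.618 0.666 -1.415
endloop
endfacet
facet normal 0.773 0.613 0.162
outer loop
vertex 3.618 0.666 -1.415
vertex 4.661 -0.696 -1.234
vertex 4.514 -0.296 -2.049
endloop
endfacet
facet normal 0.614 -0.659 -0.434
outer loop
vertex 4.514 -0.296 -2.049
vertex 3.842 -1.346 -1.405
vertex 3.695 -0.947 -2.22
endloop
endfacet
facet normal 0.614 -0.659 -0.434
outer loop
vertex 4.661 -0.696 -1.234
vertex 3.842 -1.346 -1.405
vertex 4.514 -0.296 -2.049
endloop
endfacet
facet normal -0.616 -0.749 -0.244
outer loop
vertex -0.077 -1.851 -2.881
vertex -1.088 -1.322 -1.954
vertex -0.515 -1.217 -3.721
endloop
endfacet
facet normal 0.687 -0.361 -0.631
outer loop
vertex 0.028 -0.558 -3.506
vertex -0.077 -1.851 -2.881
vertex -0.515 -1.217 -3.721
endloop
endfacet
facet normal -0.617 -0.748 -0.245
outer loop
vertex -0.515 -1.217 -3.721
vertex -1.088 -1.322 -1.954
vertex -1.525 -0.687 -2.794
endloop
endfacet
facet normal -0.384 0.557 -0.737
outer loop
vertex -1.525 -0.687 -2.794
vertex 0.028 -0.558 -3.506
vertex -0.515 -1.217 -3.721
endloop
endfacet
facet normal 0.384 -0.557 0.737
outer loop
vertex -0.077 -1.851 -2.881
vertex -0.545 -0.663 -1.739
vertex -1.088 -1.322 -1.954
endloop
endfacet
facet normal 0.688 -0.360 -0.630
outer loop
vertex 0.465 -1.193 -2.666
vertex -0.077 -1.851 -2.881
vertex 0.028 -0.558 -3.506
endloop
endfacet
facet normal 0.384 -0.557 0.737
outer loop
vertex 0.465 -1.193 -2.666
vertex -0.545 -0.663 -1.739
vertex -0.077 -1.851 -2.881
endloop
endfacet
facet normal -0.687 0.361 0.630
outer loop
vertex -1.088 -1.322 -1.954
vertex -0.545 -0.663 -1.739
vertex -1.525 -0.687 -2.794
endloop
endfacet
facet normal -0.384 0.557 -0.737
outer loop
vertex -0.983 -0.029 -2.579
vertex 0.028 -0.558 -3.506
vertex -1.525 -0.687 -2.794
endloop
endfacet
facet normal -0.688 0.360 0.630
outer loop
vertex -1.525 -0.687 -2.794
vertex -0.545 -0.663 -1.739
vertex -0.983 -0.029 -2.579
endloop
endfacet
facet normal 0.616 0.748 0.245
outer loop
vertex -0.983 -0.029 -2.579
vertex 0.465 -1.193 -2.666
vertex 0.028 -0.558 -3.506
endloop
endfacet
facet normal 0.617 0.749 0.244
outer loop
vertex -0.545 -0.663 -1.739
vertex 0.465 -1.193 -2.666
vertex -0.983 -0.029 -2.579
endloop
endfacet

endsolid


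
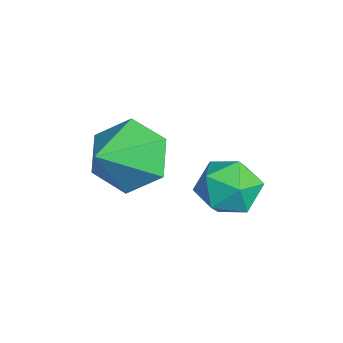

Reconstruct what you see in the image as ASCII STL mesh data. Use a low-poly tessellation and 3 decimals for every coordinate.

solid 
facet normal -0.658 0.482 -0.578
outer loop
vertex -1.366 1.609 -1.048
vertex -2.036 0.958 -0.828
vertex -1.935 1.744 -0.287
endloop
endfacet
facet normal 0.707 0.563 0.429
outer loop
vertex -1.366 1.609 -1.048
vertex -1.935 1.744 -0.287
vertex -0.924 0.142 0.148
endloop
endfacet
facet normal -0.658 0.482 -0.578
outer loop
vertex -1.935 1.744 -0.287
vertex -2.036 0.958 -0.828
vertex -2.605 1.093 -0.067
endloop
endfacet
facet normal 0.038 0.284 0.958
outer loop
vertex -1.935 1.744 -0.287
vertex -2.605 1.093 -0.067
vertex -0.924 0.142 0.148
endloop
endfacet
facet normal -0.658 0.482 -0.578
outer loop
vertex -2.605 1.093 -0.067
vertex -2.036 0.958 -0.828
vertex -2.706 0.306 -0.609
endloop
endfacet
facet normal -0.378 -0.492 0.784
outer loop
vertex -2.605 1.093 -0.067
vertex -2.706 0.306 -0.609
vertex -0.924 0.142 0.148
endloop
endfacet
facet normal -0.658 0.482 -0.578
outer loop
vertex -2.706 0.306 -0.609
vertex -2.036 0.958 -0.828
vertex -2.137 0.171 -1.37
endloop
endfacet
facet normal -0.126 -0.989 0.081
outer loop
vertex -2.706 0.306 -0.609
vertex -2.137 0.171 -1.37
vertex -0.924 0.142 0.148
endloop
endfacet
facet normal -0.658 0.482 -0.578
outer loop
vertex -2.137 0.171 -1.37
vertex -2.036 0.958 -0.828
vertex -1.467 0.822 -1.59
endloop
endfacet
facet normal 0.543 -0.710 -0.448
outer loop
vertex -2.137 0.171 -1.37
vertex -1.467 0.822 -1.59
vertex -0.924 0.142 0.148
endloop
endfacet
facet normal -0.658 0.482 -0.578
outer loop
vertex -1.467 0.822 -1.59
vertex -2.036 0.958 -0.828
vertex -1.366 1.609 -1.048
endloop
endfacet
facet normal 0.959 0.066 -0.274
outer loop
vertex -1.467 0.822 -1.59
vertex -1.366 1.609 -1.048
vertex -0.924 0.142 0.148
endloop
endfacet
facet normal -0.295 0.782 0.549
outer loop
vertex -0.889 3.657 -1.109
vertex -1.642 3.39 -1.133
vertex -1.154 3.16 -0.543
endloop
endfacet
facet normal 0.377 0.601 0.704
outer loop
vertex -0.889 3.657 -1.109
vertex -1.154 3.16 -0.543
vertex -0.423 3.062 -0.851
endloop
endfacet
facet normal 0.761 0.641 0.104
outer loop
vertex -0.889 3.657 -1.109
vertex -0.423 3.062 -0.851
vertex -0.459 3.231 -1.631
endloop
endfacet
facet normal 0.326 0.846 -0.422
outer loop
vertex -0.889 3.657 -1.109
vertex -0.459 3.231 -1.631
vertex -1.212 3.434 -1.805
endloop
endfacet
facet normal -0.326 0.934 -0.148
outer loop
vertex -0.889 3.657 -1.109
vertex -1.212 3.434 -1.805
vertex -1.642 3.39 -1.133
endloop
endfacet
facet normal 0.378 -0.079 0.922
outer loop
vertex -0.423 3.062 -0.851
vertex -1.154 3.16 -0.543
vertex -0.888 2.426 -0.715
endloop
endfacet
facet normal -0.710 0.214 0.671
outer loop
vertex -1.154 3.16 -0.543
vertex -1.642 3.39 -1.133
vertex -1.641 2.629 -0.889
endloop
endfacet
facet normal -0.762 0.459 -0.457
outer loop
vertex -1.642 3.39 -1.133
vertex -1.212 3.434 -1.805
vertex -1.677 2.798 -1.669
endloop
endfacet
facet normal 0.294 0.318 -0.901
outer loop
vertex -1.212 3.434 -1.805
vertex -0.459 3.231 -1.631
vertex -0.946 2.7 -1.977
endloop
endfacet
facet normal 0.999 -0.014 -0.049
outer loop
vertex -0.459 3.231 -1.631
vertex -0.423 3.062 -0.851
vertex -0.458 2.47 -1.387
endloop
endfacet
facet normal -0.326 -0.846 0.422
outer loop
vertex -1.211 2.203 -1.411
vertex -0.888 2.426 -0.715
vertex -1.641 2.629 -0.889
endloop
endfacet
facet normal -0.761 -0.641 -0.104
outer loop
vertex -1.211 2.203 -1.411
vertex -1.641 2.629 -0.889
vertex -1.677 2.798 -1.669
endloop
endfacet
facet normal -0.377 -0.601 -0.704
outer loop
vertex -1.211 2.203 -1.411
vertex -1.677 2.798 -1.669
vertex -0.946 2.7 -1.977
endloop
endfacet
facet normal 0.295 -0.782 -0.549
outer loop
vertex -1.211 2.203 -1.411
vertex -0.946 2.7 -1.977
vertex -0.458 2.47 -1.387
endloop
endfacet
facet normal 0.326 -0.934 0.148
outer loop
vertex -1.211 2.203 -1.411
vertex -0.458 2.47 -1.387
vertex -0.888 2.426 -0.715
endloop
endfacet
facet normal -0.294 -0.318 0.901
outer loop
vertex -1.641 2.629 -0.889
vertex -0.888 2.426 -0.715
vertex -1.154 3.16 -0.543
endloop
endfacet
facet normal -0.999 0.014 0.049
outer loop
vertex -1.677 2.798 -1.669
vertex -1.641 2.629 -0.889
vertex -1.642 3.39 -1.133
endloop
endfacet
facet normal -0.378 0.079 -0.922
outer loop
vertex -0.946 2.7 -1.977
vertex -1.677 2.798 -1.669
vertex -1.212 3.434 -1.805
endloop
endfacet
facet normal 0.710 -0.214 -0.671
outer loop
vertex -0.458 2.47 -1.387
vertex -0.946 2.7 -1.977
vertex -0.459 3.231 -1.631
endloop
endfacet
facet normal 0.762 -0.459 0.457
outer loop
vertex -0.888 2.426 -0.715
vertex -0.458 2.47 -1.387
vertex -0.423 3.062 -0.851
endloop
endfacet

endsolid


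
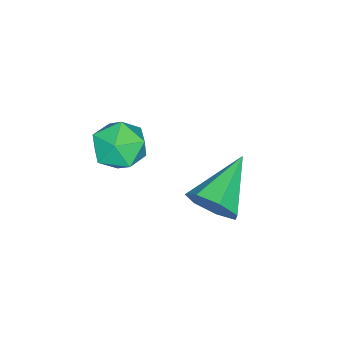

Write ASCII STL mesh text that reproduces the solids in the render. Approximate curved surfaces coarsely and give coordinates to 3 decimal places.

solid 
facet normal -0.574 0.445 0.687
outer loop
vertex 2.365 -0.8 3.058
vertex 1.567 -1.357 2.752
vertex 2.18 -1.705 3.489
endloop
endfacet
facet normal 0.103 0.410 0.906
outer loop
vertex 2.365 -0.8 3.058
vertex 2.18 -1.705 3.489
vertex 3.136 -1.436 3.258
endloop
endfacet
facet normal 0.508 0.749 0.425
outer loop
vertex 2.365 -0.8 3.058
vertex 3.136 -1.436 3.258
vertex 3.114 -0.922 2.377
endloop
endfacet
facet normal 0.079 0.993 -0.091
outer loop
vertex 2.365 -0.8 3.058
vertex 3.114 -0.922 2.377
vertex 2.145 -0.873 2.065
endloop
endfacet
facet normal -0.589 0.805 0.071
outer loop
vertex 2.365 -0.8 3.058
vertex 2.145 -0.873 2.065
vertex 1.567 -1.357 2.752
endloop
endfacet
facet normal 0.299 -0.277 0.913
outer loop
vertex 3.136 -1.436 3.258
vertex 2.18 -1.705 3.489
vertex 2.815 -2.387 3.075
endloop
endfacet
facet normal -0.799 -0.221 0.560
outer loop
vertex 2.18 -1.705 3.489
vertex 1.567 -1.357 2.752
vertex 1.846 -2.338 2.763
endloop
endfacet
facet normal -0.823 0.362 -0.437
outer loop
vertex 1.567 -1.357 2.752
vertex 2.145 -0.873 2.065
vertex 1.824 -1.824 1.882
endloop
endfacet
facet normal 0.259 0.666 -0.700
outer loop
vertex 2.145 -0.873 2.065
vertex 3.114 -0.922 2.377
vertex 2.78 -1.555 1.651
endloop
endfacet
facet normal 0.953 0.272 0.135
outer loop
vertex 3.114 -0.922 2.377
vertex 3.136 -1.436 3.258
vertex 3.393 -1.903 2.388
endloop
endfacet
facet normal -0.079 -0.993 0.091
outer loop
vertex 2.595 -2.46 2.082
vertex 2.815 -2.387 3.075
vertex 1.846 -2.338 2.763
endloop
endfacet
facet normal -0.508 -0.749 -0.425
outer loop
vertex 2.595 -2.46 2.082
vertex 1.846 -2.338 2.763
vertex 1.824 -1.824 1.882
endloop
endfacet
facet normal -0.103 -0.410 -0.906
outer loop
vertex 2.595 -2.46 2.082
vertex 1.824 -1.824 1.882
vertex 2.78 -1.555 1.651
endloop
endfacet
facet normal 0.574 -0.445 -0.687
outer loop
vertex 2.595 -2.46 2.082
vertex 2.78 -1.555 1.651
vertex 3.393 -1.903 2.388
endloop
endfacet
facet normal 0.589 -0.805 -0.071
outer loop
vertex 2.595 -2.46 2.082
vertex 3.393 -1.903 2.388
vertex 2.815 -2.387 3.075
endloop
endfacet
facet normal -0.259 -0.666 0.700
outer loop
vertex 1.846 -2.338 2.763
vertex 2.815 -2.387 3.075
vertex 2.18 -1.705 3.489
endloop
endfacet
facet normal -0.953 -0.272 -0.135
outer loop
vertex 1.824 -1.824 1.882
vertex 1.846 -2.338 2.763
vertex 1.567 -1.357 2.752
endloop
endfacet
facet normal -0.299 0.277 -0.913
outer loop
vertex 2.78 -1.555 1.651
vertex 1.824 -1.824 1.882
vertex 2.145 -0.873 2.065
endloop
endfacet
facet normal 0.799 0.221 -0.560
outer loop
vertex 3.393 -1.903 2.388
vertex 2.78 -1.555 1.651
vertex 3.114 -0.922 2.377
endloop
endfacet
facet normal 0.823 -0.362 0.437
outer loop
vertex 2.815 -2.387 3.075
vertex 3.393 -1.903 2.388
vertex 3.136 -1.436 3.258
endloop
endfacet
facet normal 0.906 -0.061 -0.419
outer loop
vertex 1.402 0.521 -0.146
vertex 1.047 0.914 -0.971
vertex 1.436 1.369 -0.195
endloop
endfacet
facet normal 0.054 0.055 0.997
outer loop
vertex 1.402 0.521 -0.146
vertex 1.436 1.369 -0.195
vertex -0.947 1.046 -0.049
endloop
endfacet
facet normal 0.906 -0.060 -0.419
outer loop
vertex 1.436 1.369 -0.195
vertex 1.047 0.914 -0.971
vertex 1.177 1.875 -0.828
endloop
endfacet
facet normal -0.065 0.766 0.639
outer loop
vertex 1.436 1.369 -0.195
vertex 1.177 1.875 -0.828
vertex -0.947 1.046 -0.049
endloop
endfacet
facet normal 0.906 -0.060 -0.419
outer loop
vertex 1.177 1.875 -0.828
vertex 1.047 0.914 -0.971
vertex 0.82 1.656 -1.568
endloop
endfacet
facet normal -0.389 0.917 -0.084
outer loop
vertex 1.177 1.875 -0.828
vertex 0.82 1.656 -1.568
vertex -0.947 1.046 -0.049
endloop
endfacet
facet normal 0.906 -0.060 -0.419
outer loop
vertex 0.82 1.656 -1.568
vertex 1.047 0.914 -0.971
vertex 0.634 0.879 -1.859
endloop
endfacet
facet normal -0.673 0.395 -0.625
outer loop
vertex 0.82 1.656 -1.568
vertex 0.634 0.879 -1.859
vertex -0.947 1.046 -0.049
endloop
endfacet
facet normal 0.906 -0.061 -0.419
outer loop
vertex 0.634 0.879 -1.859
vertex 1.047 0.914 -0.971
vertex 0.759 0.128 -1.48
endloop
endfacet
facet normal -0.706 -0.409 -0.578
outer loop
vertex 0.634 0.879 -1.859
vertex 0.759 0.128 -1.48
vertex -0.947 1.046 -0.049
endloop
endfacet
facet normal 0.906 -0.060 -0.419
outer loop
vertex 0.759 0.128 -1.48
vertex 1.047 0.914 -0.971
vertex 1.101 -0.032 -0.718
endloop
endfacet
facet normal -0.460 -0.887 0.020
outer loop
vertex 0.759 0.128 -1.48
vertex 1.101 -0.032 -0.718
vertex -0.947 1.046 -0.049
endloop
endfacet
facet normal 0.906 -0.060 -0.419
outer loop
vertex 1.101 -0.032 -0.718
vertex 1.047 0.914 -0.971
vertex 1.402 0.521 -0.146
endloop
endfacet
facet normal -0.122 -0.681 0.722
outer loop
vertex 1.101 -0.032 -0.718
vertex 1.402 0.521 -0.146
vertex -0.947 1.046 -0.049
endloop
endfacet

endsolid


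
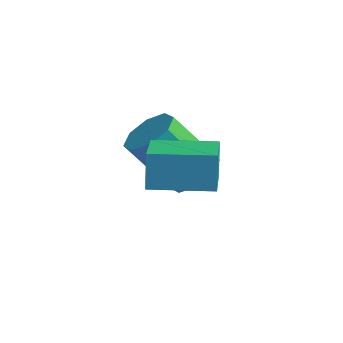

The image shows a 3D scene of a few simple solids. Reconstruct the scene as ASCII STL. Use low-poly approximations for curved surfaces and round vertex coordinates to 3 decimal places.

solid 
facet normal -0.552 0.760 -0.343
outer loop
vertex -0.859 1.985 2.787
vertex 0.525 2.988 2.784
vertex -0.643 1.684 1.773
endloop
endfacet
facet normal -0.810 -0.587 0.002
outer loop
vertex 0.295 0.392 2.356
vertex -0.859 1.985 2.787
vertex -0.643 1.684 1.773
endloop
endfacet
facet normal -0.552 0.760 -0.343
outer loop
vertex -0.643 1.684 1.773
vertex 0.525 2.988 2.784
vertex 0.741 2.687 1.77
endloop
endfacet
facet normal 0.200 -0.279 -0.939
outer loop
vertex 0.741 2.687 1.77
vertex 0.295 0.392 2.356
vertex -0.643 1.684 1.773
endloop
endfacet
facet normal -0.200 0.279 0.939
outer loop
vertex -0.859 1.985 2.787
vertex 1.463 1.696 3.367
vertex 0.525 2.988 2.784
endloop
endfacet
facet normal -0.810 -0.587 0.002
outer loop
vertex 0.079 0.693 3.37
vertex -0.859 1.985 2.787
vertex 0.295 0.392 2.356
endloop
endfacet
facet normal -0.200 0.279 0.939
outer loop
vertex 0.079 0.693 3.37
vertex 1.463 1.696 3.367
vertex -0.859 1.985 2.787
endloop
endfacet
facet normal 0.810 0.587 -0.002
outer loop
vertex 0.525 2.988 2.784
vertex 1.463 1.696 3.367
vertex 0.741 2.687 1.77
endloop
endfacet
facet normal 0.200 -0.279 -0.939
outer loop
vertex 1.679 1.395 2.353
vertex 0.295 0.392 2.356
vertex 0.741 2.687 1.77
endloop
endfacet
facet normal 0.810 0.587 -0.002
outer loop
vertex 0.741 2.687 1.77
vertex 1.463 1.696 3.367
vertex 1.679 1.395 2.353
endloop
endfacet
facet normal 0.552 -0.760 0.343
outer loop
vertex 1.679 1.395 2.353
vertex 0.079 0.693 3.37
vertex 0.295 0.392 2.356
endloop
endfacet
facet normal 0.552 -0.760 0.343
outer loop
vertex 1.463 1.696 3.367
vertex 0.079 0.693 3.37
vertex 1.679 1.395 2.353
endloop
endfacet
facet normal 0.491 0.349 -0.798
outer loop
vertex -0.143 3.661 0.949
vertex -0.844 3.736 0.55
vertex -0.405 4.217 1.031
endloop
endfacet
facet normal 0.762 0.272 0.588
outer loop
vertex -0.143 3.661 0.949
vertex -0.405 4.217 1.031
vertex -1.115 2.969 2.529
endloop
endfacet
facet normal 0.762 0.272 0.588
outer loop
vertex -1.115 2.969 2.529
vertex -0.405 4.217 1.031
vertex -1.377 3.525 2.611
endloop
endfacet
facet normal -0.491 -0.349 0.798
outer loop
vertex -1.115 2.969 2.529
vertex -1.377 3.525 2.611
vertex -1.816 3.044 2.13
endloop
endfacet
facet normal 0.491 0.350 -0.798
outer loop
vertex -0.405 4.217 1.031
vertex -0.844 3.736 0.55
vertex -0.924 4.491 0.832
endloop
endfacet
facet normal 0.241 0.826 0.510
outer loop
vertex -0.405 4.217 1.031
vertex -0.924 4.491 0.832
vertex -1.377 3.525 2.611
endloop
endfacet
facet normal 0.240 0.826 0.510
outer loop
vertex -1.377 3.525 2.611
vertex -0.924 4.491 0.832
vertex -1.896 3.799 2.411
endloop
endfacet
facet normal -0.492 -0.349 0.798
outer loop
vertex -1.377 3.525 2.611
vertex -1.896 3.799 2.411
vertex -1.816 3.044 2.13
endloop
endfacet
facet normal 0.492 0.350 -0.797
outer loop
vertex -0.924 4.491 0.832
vertex -0.844 3.736 0.55
vertex -1.396 4.323 0.467
endloop
endfacet
facet normal -0.422 0.897 0.133
outer loop
vertex -0.924 4.491 0.832
vertex -1.396 4.323 0.467
vertex -1.896 3.799 2.411
endloop
endfacet
facet normal -0.421 0.897 0.133
outer loop
vertex -1.896 3.799 2.411
vertex -1.396 4.323 0.467
vertex -2.369 3.631 2.047
endloop
endfacet
facet normal -0.490 -0.349 0.798
outer loop
vertex -1.896 3.799 2.411
vertex -2.369 3.631 2.047
vertex -1.816 3.044 2.13
endloop
endfacet
facet normal 0.491 0.349 -0.798
outer loop
vertex -1.396 4.323 0.467
vertex -0.844 3.736 0.55
vertex -1.545 3.811 0.151
endloop
endfacet
facet normal -0.837 0.442 -0.322
outer loop
vertex -1.396 4.323 0.467
vertex -1.545 3.811 0.151
vertex -2.369 3.631 2.047
endloop
endfacet
facet normal -0.838 0.441 -0.322
outer loop
vertex -2.369 3.631 2.047
vertex -1.545 3.811 0.151
vertex -2.517 3.119 1.731
endloop
endfacet
facet normal -0.491 -0.350 0.797
outer loop
vertex -2.369 3.631 2.047
vertex -2.517 3.119 1.731
vertex -1.816 3.044 2.13
endloop
endfacet
facet normal 0.491 0.349 -0.798
outer loop
vertex -1.545 3.811 0.151
vertex -0.844 3.736 0.55
vertex -1.283 3.255 0.069
endloop
endfacet
facet normal -0.762 -0.272 -0.588
outer loop
vertex -1.545 3.811 0.151
vertex -1.283 3.255 0.069
vertex -2.517 3.119 1.731
endloop
endfacet
facet normal -0.762 -0.272 -0.588
outer loop
vertex -2.517 3.119 1.731
vertex -1.283 3.255 0.069
vertex -2.255 2.563 1.649
endloop
endfacet
facet normal -0.491 -0.349 0.798
outer loop
vertex -2.517 3.119 1.731
vertex -2.255 2.563 1.649
vertex -1.816 3.044 2.13
endloop
endfacet
facet normal 0.492 0.349 -0.798
outer loop
vertex -1.283 3.255 0.069
vertex -0.844 3.736 0.55
vertex -0.764 2.981 0.269
endloop
endfacet
facet normal -0.240 -0.826 -0.510
outer loop
vertex -1.283 3.255 0.069
vertex -0.764 2.981 0.269
vertex -2.255 2.563 1.649
endloop
endfacet
facet normal -0.240 -0.826 -0.510
outer loop
vertex -2.255 2.563 1.649
vertex -0.764 2.981 0.269
vertex -1.736 2.289 1.848
endloop
endfacet
facet normal -0.491 -0.350 0.798
outer loop
vertex -2.255 2.563 1.649
vertex -1.736 2.289 1.848
vertex -1.816 3.044 2.13
endloop
endfacet
facet normal 0.490 0.349 -0.798
outer loop
vertex -0.764 2.981 0.269
vertex -0.844 3.736 0.55
vertex -0.291 3.149 0.633
endloop
endfacet
facet normal 0.421 -0.897 -0.134
outer loop
vertex -0.764 2.981 0.269
vertex -0.291 3.149 0.633
vertex -1.736 2.289 1.848
endloop
endfacet
facet normal 0.422 -0.897 -0.133
outer loop
vertex -1.736 2.289 1.848
vertex -0.291 3.149 0.633
vertex -1.264 2.457 2.213
endloop
endfacet
facet normal -0.492 -0.350 0.797
outer loop
vertex -1.736 2.289 1.848
vertex -1.264 2.457 2.213
vertex -1.816 3.044 2.13
endloop
endfacet
facet normal 0.491 0.350 -0.797
outer loop
vertex -0.291 3.149 0.633
vertex -0.844 3.736 0.55
vertex -0.143 3.661 0.949
endloop
endfacet
facet normal 0.837 -0.441 0.323
outer loop
vertex -0.291 3.149 0.633
vertex -0.143 3.661 0.949
vertex -1.264 2.457 2.213
endloop
endfacet
facet normal 0.837 -0.442 0.322
outer loop
vertex -1.264 2.457 2.213
vertex -0.143 3.661 0.949
vertex -1.115 2.969 2.529
endloop
endfacet
facet normal -0.491 -0.349 0.798
outer loop
vertex -1.264 2.457 2.213
vertex -1.115 2.969 2.529
vertex -1.816 3.044 2.13
endloop
endfacet

endsolid


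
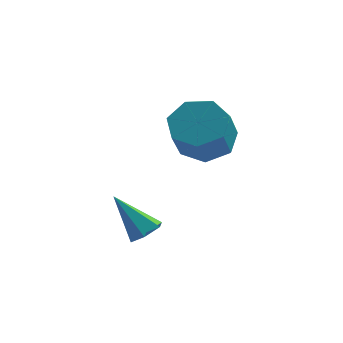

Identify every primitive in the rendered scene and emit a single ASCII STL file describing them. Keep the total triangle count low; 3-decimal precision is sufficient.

solid 
facet normal 0.617 -0.095 -0.782
outer loop
vertex 0.972 -2.241 -0.779
vertex 0.623 -2.646 -1.005
vertex 0.542 -2.087 -1.137
endloop
endfacet
facet normal 0.069 0.944 0.323
outer loop
vertex 0.972 -2.241 -0.779
vertex 0.542 -2.087 -1.137
vertex -0.363 -2.494 0.245
endloop
endfacet
facet normal 0.618 -0.095 -0.781
outer loop
vertex 0.542 -2.087 -1.137
vertex 0.623 -2.646 -1.005
vertex 0.194 -2.492 -1.363
endloop
endfacet
facet normal -0.670 0.705 -0.231
outer loop
vertex 0.542 -2.087 -1.137
vertex 0.194 -2.492 -1.363
vertex -0.363 -2.494 0.245
endloop
endfacet
facet normal 0.618 -0.095 -0.781
outer loop
vertex 0.194 -2.492 -1.363
vertex 0.623 -2.646 -1.005
vertex 0.275 -3.051 -1.231
endloop
endfacet
facet normal -0.924 -0.209 -0.320
outer loop
vertex 0.194 -2.492 -1.363
vertex 0.275 -3.051 -1.231
vertex -0.363 -2.494 0.245
endloop
endfacet
facet normal 0.617 -0.094 -0.781
outer loop
vertex 0.275 -3.051 -1.231
vertex 0.623 -2.646 -1.005
vertex 0.705 -3.205 -0.873
endloop
endfacet
facet normal -0.438 -0.887 0.145
outer loop
vertex 0.275 -3.051 -1.231
vertex 0.705 -3.205 -0.873
vertex -0.363 -2.494 0.245
endloop
endfacet
facet normal 0.617 -0.094 -0.781
outer loop
vertex 0.705 -3.205 -0.873
vertex 0.623 -2.646 -1.005
vertex 1.053 -2.8 -0.647
endloop
endfacet
facet normal 0.300 -0.648 0.699
outer loop
vertex 0.705 -3.205 -0.873
vertex 1.053 -2.8 -0.647
vertex -0.363 -2.494 0.245
endloop
endfacet
facet normal 0.617 -0.095 -0.782
outer loop
vertex 1.053 -2.8 -0.647
vertex 0.623 -2.646 -1.005
vertex 0.972 -2.241 -0.779
endloop
endfacet
facet normal 0.554 0.267 0.788
outer loop
vertex 1.053 -2.8 -0.647
vertex 0.972 -2.241 -0.779
vertex -0.363 -2.494 0.245
endloop
endfacet
facet normal 0.024 0.655 -0.755
outer loop
vertex 2.391 0.56 0.823
vertex 1.567 0.945 1.131
vertex 2.466 1.186 1.368
endloop
endfacet
facet normal 0.996 -0.083 -0.041
outer loop
vertex 2.391 0.56 0.823
vertex 2.466 1.186 1.368
vertex 2.356 -0.41 1.94
endloop
endfacet
facet normal 0.996 -0.083 -0.041
outer loop
vertex 2.356 -0.41 1.94
vertex 2.466 1.186 1.368
vertex 2.431 0.216 2.486
endloop
endfacet
facet normal -0.023 -0.656 0.755
outer loop
vertex 2.356 -0.41 1.94
vertex 2.431 0.216 2.486
vertex 1.533 -0.025 2.249
endloop
endfacet
facet normal 0.023 0.655 -0.755
outer loop
vertex 2.466 1.186 1.368
vertex 1.567 0.945 1.131
vertex 1.864 1.63 1.735
endloop
endfacet
facet normal 0.691 0.535 0.486
outer loop
vertex 2.466 1.186 1.368
vertex 1.864 1.63 1.735
vertex 2.431 0.216 2.486
endloop
endfacet
facet normal 0.691 0.535 0.486
outer loop
vertex 2.431 0.216 2.486
vertex 1.864 1.63 1.735
vertex 1.83 0.66 2.852
endloop
endfacet
facet normal -0.024 -0.655 0.755
outer loop
vertex 2.431 0.216 2.486
vertex 1.83 0.66 2.852
vertex 1.533 -0.025 2.249
endloop
endfacet
facet normal 0.023 0.655 -0.755
outer loop
vertex 1.864 1.63 1.735
vertex 1.567 0.945 1.131
vertex 1.039 1.558 1.647
endloop
endfacet
facet normal -0.135 0.750 0.647
outer loop
vertex 1.864 1.63 1.735
vertex 1.039 1.558 1.647
vertex 1.83 0.66 2.852
endloop
endfacet
facet normal -0.134 0.751 0.647
outer loop
vertex 1.83 0.66 2.852
vertex 1.039 1.558 1.647
vertex 1.004 0.588 2.765
endloop
endfacet
facet normal -0.022 -0.655 0.755
outer loop
vertex 1.83 0.66 2.852
vertex 1.004 0.588 2.765
vertex 1.533 -0.025 2.249
endloop
endfacet
facet normal 0.023 0.655 -0.755
outer loop
vertex 1.039 1.558 1.647
vertex 1.567 0.945 1.131
vertex 0.611 1.025 1.171
endloop
endfacet
facet normal -0.858 0.402 0.322
outer loop
vertex 1.039 1.558 1.647
vertex 0.611 1.025 1.171
vertex 1.004 0.588 2.765
endloop
endfacet
facet normal -0.858 0.400 0.321
outer loop
vertex 1.004 0.588 2.765
vertex 0.611 1.025 1.171
vertex 0.577 0.055 2.288
endloop
endfacet
facet normal -0.024 -0.656 0.754
outer loop
vertex 1.004 0.588 2.765
vertex 0.577 0.055 2.288
vertex 1.533 -0.025 2.249
endloop
endfacet
facet normal 0.023 0.655 -0.755
outer loop
vertex 0.611 1.025 1.171
vertex 1.567 0.945 1.131
vertex 0.904 0.431 0.665
endloop
endfacet
facet normal -0.936 -0.251 -0.247
outer loop
vertex 0.611 1.025 1.171
vertex 0.904 0.431 0.665
vertex 0.577 0.055 2.288
endloop
endfacet
facet normal -0.936 -0.250 -0.247
outer loop
vertex 0.577 0.055 2.288
vertex 0.904 0.431 0.665
vertex 0.869 -0.539 1.782
endloop
endfacet
facet normal -0.024 -0.655 0.755
outer loop
vertex 0.577 0.055 2.288
vertex 0.869 -0.539 1.782
vertex 1.533 -0.025 2.249
endloop
endfacet
facet normal 0.023 0.655 -0.755
outer loop
vertex 0.904 0.431 0.665
vertex 1.567 0.945 1.131
vertex 1.696 0.224 0.51
endloop
endfacet
facet normal -0.309 -0.713 -0.629
outer loop
vertex 0.904 0.431 0.665
vertex 1.696 0.224 0.51
vertex 0.869 -0.539 1.782
endloop
endfacet
facet normal -0.309 -0.714 -0.629
outer loop
vertex 0.869 -0.539 1.782
vertex 1.696 0.224 0.51
vertex 1.661 -0.745 1.627
endloop
endfacet
facet normal -0.023 -0.656 0.755
outer loop
vertex 0.869 -0.539 1.782
vertex 1.661 -0.745 1.627
vertex 1.533 -0.025 2.249
endloop
endfacet
facet normal 0.024 0.655 -0.755
outer loop
vertex 1.696 0.224 0.51
vertex 1.567 0.945 1.131
vertex 2.391 0.56 0.823
endloop
endfacet
facet normal 0.551 -0.639 -0.537
outer loop
vertex 1.696 0.224 0.51
vertex 2.391 0.56 0.823
vertex 1.661 -0.745 1.627
endloop
endfacet
facet normal 0.550 -0.639 -0.538
outer loop
vertex 1.661 -0.745 1.627
vertex 2.391 0.56 0.823
vertex 2.356 -0.41 1.94
endloop
endfacet
facet normal -0.024 -0.656 0.754
outer loop
vertex 1.661 -0.745 1.627
vertex 2.356 -0.41 1.94
vertex 1.533 -0.025 2.249
endloop
endfacet

endsolid


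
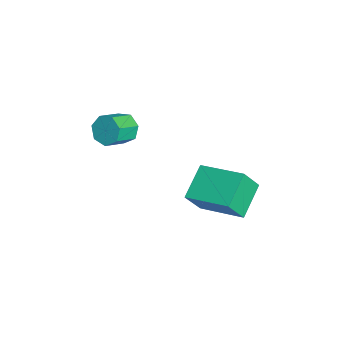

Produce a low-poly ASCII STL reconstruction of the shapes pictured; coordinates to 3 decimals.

solid 
facet normal -0.653 0.624 -0.429
outer loop
vertex 2.973 -3.272 -1.567
vertex 2.578 -3.255 -0.941
vertex 3.135 -2.814 -1.147
endloop
endfacet
facet normal 0.714 0.319 -0.623
outer loop
vertex 2.973 -3.272 -1.567
vertex 3.135 -2.814 -1.147
vertex 3.737 -4.002 -1.064
endloop
endfacet
facet normal 0.714 0.318 -0.624
outer loop
vertex 3.737 -4.002 -1.064
vertex 3.135 -2.814 -1.147
vertex 3.899 -3.544 -0.645
endloop
endfacet
facet normal 0.653 -0.624 0.430
outer loop
vertex 3.737 -4.002 -1.064
vertex 3.899 -3.544 -0.645
vertex 3.342 -3.985 -0.439
endloop
endfacet
facet normal -0.653 0.624 -0.429
outer loop
vertex 3.135 -2.814 -1.147
vertex 2.578 -3.255 -0.941
vertex 2.878 -2.688 -0.572
endloop
endfacet
facet normal 0.643 0.756 0.122
outer loop
vertex 3.135 -2.814 -1.147
vertex 2.878 -2.688 -0.572
vertex 3.899 -3.544 -0.645
endloop
endfacet
facet normal 0.643 0.756 0.122
outer loop
vertex 3.899 -3.544 -0.645
vertex 2.878 -2.688 -0.572
vertex 3.642 -3.418 -0.07
endloop
endfacet
facet normal 0.653 -0.624 0.429
outer loop
vertex 3.899 -3.544 -0.645
vertex 3.642 -3.418 -0.07
vertex 3.342 -3.985 -0.439
endloop
endfacet
facet normal -0.653 0.624 -0.429
outer loop
vertex 2.878 -2.688 -0.572
vertex 2.578 -3.255 -0.941
vertex 2.395 -2.989 -0.275
endloop
endfacet
facet normal 0.087 0.625 0.776
outer loop
vertex 2.878 -2.688 -0.572
vertex 2.395 -2.989 -0.275
vertex 3.642 -3.418 -0.07
endloop
endfacet
facet normal 0.087 0.625 0.776
outer loop
vertex 3.642 -3.418 -0.07
vertex 2.395 -2.989 -0.275
vertex 3.158 -3.719 0.227
endloop
endfacet
facet normal 0.652 -0.625 0.430
outer loop
vertex 3.642 -3.418 -0.07
vertex 3.158 -3.719 0.227
vertex 3.342 -3.985 -0.439
endloop
endfacet
facet normal -0.652 0.625 -0.429
outer loop
vertex 2.395 -2.989 -0.275
vertex 2.578 -3.255 -0.941
vertex 2.05 -3.49 -0.48
endloop
endfacet
facet normal -0.534 0.022 0.845
outer loop
vertex 2.395 -2.989 -0.275
vertex 2.05 -3.49 -0.48
vertex 3.158 -3.719 0.227
endloop
endfacet
facet normal -0.534 0.022 0.845
outer loop
vertex 3.158 -3.719 0.227
vertex 2.05 -3.49 -0.48
vertex 2.813 -4.221 0.022
endloop
endfacet
facet normal 0.653 -0.624 0.430
outer loop
vertex 3.158 -3.719 0.227
vertex 2.813 -4.221 0.022
vertex 3.342 -3.985 -0.439
endloop
endfacet
facet normal -0.652 0.625 -0.428
outer loop
vertex 2.05 -3.49 -0.48
vertex 2.578 -3.255 -0.941
vertex 2.102 -3.814 -1.032
endloop
endfacet
facet normal -0.754 -0.595 0.278
outer loop
vertex 2.05 -3.49 -0.48
vertex 2.102 -3.814 -1.032
vertex 2.813 -4.221 0.022
endloop
endfacet
facet normal -0.753 -0.596 0.278
outer loop
vertex 2.813 -4.221 0.022
vertex 2.102 -3.814 -1.032
vertex 2.866 -4.545 -0.529
endloop
endfacet
facet normal 0.653 -0.624 0.430
outer loop
vertex 2.813 -4.221 0.022
vertex 2.866 -4.545 -0.529
vertex 3.342 -3.985 -0.439
endloop
endfacet
facet normal -0.652 0.625 -0.430
outer loop
vertex 2.102 -3.814 -1.032
vertex 2.578 -3.255 -0.941
vertex 2.514 -3.717 -1.515
endloop
endfacet
facet normal -0.405 -0.766 -0.499
outer loop
vertex 2.102 -3.814 -1.032
vertex 2.514 -3.717 -1.515
vertex 2.866 -4.545 -0.529
endloop
endfacet
facet normal -0.406 -0.766 -0.498
outer loop
vertex 2.866 -4.545 -0.529
vertex 2.514 -3.717 -1.515
vertex 3.277 -4.448 -1.013
endloop
endfacet
facet normal 0.653 -0.624 0.429
outer loop
vertex 2.866 -4.545 -0.529
vertex 3.277 -4.448 -1.013
vertex 3.342 -3.985 -0.439
endloop
endfacet
facet normal -0.653 0.624 -0.429
outer loop
vertex 2.514 -3.717 -1.515
vertex 2.578 -3.255 -0.941
vertex 2.973 -3.272 -1.567
endloop
endfacet
facet normal 0.247 -0.360 -0.900
outer loop
vertex 2.514 -3.717 -1.515
vertex 2.973 -3.272 -1.567
vertex 3.277 -4.448 -1.013
endloop
endfacet
facet normal 0.249 -0.359 -0.899
outer loop
vertex 3.277 -4.448 -1.013
vertex 2.973 -3.272 -1.567
vertex 3.737 -4.002 -1.064
endloop
endfacet
facet normal 0.653 -0.624 0.429
outer loop
vertex 3.277 -4.448 -1.013
vertex 3.737 -4.002 -1.064
vertex 3.342 -3.985 -0.439
endloop
endfacet
facet normal -0.325 0.463 -0.825
outer loop
vertex 2.337 0.433 -4.333
vertex 3.527 2.132 -3.849
vertex 3.642 -0.229 -5.218
endloop
endfacet
facet normal -0.559 -0.798 -0.227
outer loop
vertex 4.093 -0.872 -4.071
vertex 2.337 0.433 -4.333
vertex 3.642 -0.229 -5.218
endloop
endfacet
facet normal -0.325 0.463 -0.825
outer loop
vertex 3.642 -0.229 -5.218
vertex 3.527 2.132 -3.849
vertex 4.832 1.47 -4.734
endloop
endfacet
facet normal 0.763 -0.387 -0.517
outer loop
vertex 4.832 1.47 -4.734
vertex 4.093 -0.872 -4.071
vertex 3.642 -0.229 -5.218
endloop
endfacet
facet normal -0.763 0.387 0.517
outer loop
vertex 2.337 0.433 -4.333
vertex 3.978 1.489 -2.702
vertex 3.527 2.132 -3.849
endloop
endfacet
facet normal -0.559 -0.798 -0.227
outer loop
vertex 2.788 -0.21 -3.186
vertex 2.337 0.433 -4.333
vertex 4.093 -0.872 -4.071
endloop
endfacet
facet normal -0.763 0.387 0.517
outer loop
vertex 2.788 -0.21 -3.186
vertex 3.978 1.489 -2.702
vertex 2.337 0.433 -4.333
endloop
endfacet
facet normal 0.559 0.798 0.227
outer loop
vertex 3.527 2.132 -3.849
vertex 3.978 1.489 -2.702
vertex 4.832 1.47 -4.734
endloop
endfacet
facet normal 0.763 -0.387 -0.517
outer loop
vertex 5.283 0.827 -3.587
vertex 4.093 -0.872 -4.071
vertex 4.832 1.47 -4.734
endloop
endfacet
facet normal 0.559 0.798 0.227
outer loop
vertex 4.832 1.47 -4.734
vertex 3.978 1.489 -2.702
vertex 5.283 0.827 -3.587
endloop
endfacet
facet normal 0.325 -0.463 0.825
outer loop
vertex 5.283 0.827 -3.587
vertex 2.788 -0.21 -3.186
vertex 4.093 -0.872 -4.071
endloop
endfacet
facet normal 0.325 -0.463 0.825
outer loop
vertex 3.978 1.489 -2.702
vertex 2.788 -0.21 -3.186
vertex 5.283 0.827 -3.587
endloop
endfacet

endsolid


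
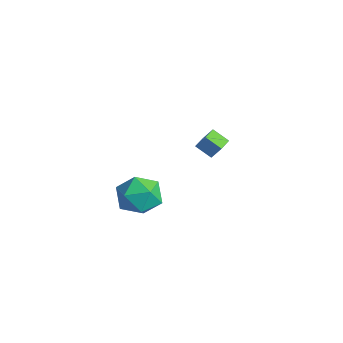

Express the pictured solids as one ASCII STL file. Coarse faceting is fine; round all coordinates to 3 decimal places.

solid 
facet normal -0.688 -0.482 0.543
outer loop
vertex -0.361 1.687 0.046
vertex -0.862 2.373 0.021
vertex -0.738 1.384 -0.701
endloop
endfacet
facet normal 0.590 -0.807 0.030
outer loop
vertex -0.078 1.847 -1.221
vertex -0.361 1.687 0.046
vertex -0.738 1.384 -0.701
endloop
endfacet
facet normal -0.688 -0.482 0.543
outer loop
vertex -0.738 1.384 -0.701
vertex -0.862 2.373 0.021
vertex -1.239 2.07 -0.726
endloop
endfacet
facet normal -0.423 -0.340 -0.840
outer loop
vertex -1.239 2.07 -0.726
vertex -0.078 1.847 -1.221
vertex -0.738 1.384 -0.701
endloop
endfacet
facet normal 0.423 0.340 0.840
outer loop
vertex -0.361 1.687 0.046
vertex -0.202 2.836 -0.499
vertex -0.862 2.373 0.021
endloop
endfacet
facet normal 0.590 -0.807 0.030
outer loop
vertex 0.299 2.15 -0.474
vertex -0.361 1.687 0.046
vertex -0.078 1.847 -1.221
endloop
endfacet
facet normal 0.423 0.340 0.840
outer loop
vertex 0.299 2.15 -0.474
vertex -0.202 2.836 -0.499
vertex -0.361 1.687 0.046
endloop
endfacet
facet normal -0.590 0.807 -0.030
outer loop
vertex -0.862 2.373 0.021
vertex -0.202 2.836 -0.499
vertex -1.239 2.07 -0.726
endloop
endfacet
facet normal -0.423 -0.340 -0.840
outer loop
vertex -0.579 2.533 -1.246
vertex -0.078 1.847 -1.221
vertex -1.239 2.07 -0.726
endloop
endfacet
facet normal -0.590 0.807 -0.030
outer loop
vertex -1.239 2.07 -0.726
vertex -0.202 2.836 -0.499
vertex -0.579 2.533 -1.246
endloop
endfacet
facet normal 0.688 0.482 -0.543
outer loop
vertex -0.579 2.533 -1.246
vertex 0.299 2.15 -0.474
vertex -0.078 1.847 -1.221
endloop
endfacet
facet normal 0.688 0.482 -0.543
outer loop
vertex -0.202 2.836 -0.499
vertex 0.299 2.15 -0.474
vertex -0.579 2.533 -1.246
endloop
endfacet
facet normal 0.212 0.387 0.897
outer loop
vertex 3.202 -2.65 1.063
vertex 2.926 -3.616 1.545
vertex 3.977 -3.436 1.219
endloop
endfacet
facet normal 0.616 0.685 0.390
outer loop
vertex 3.202 -2.65 1.063
vertex 3.977 -3.436 1.219
vertex 3.947 -2.864 0.263
endloop
endfacet
facet normal 0.181 0.979 -0.093
outer loop
vertex 3.202 -2.65 1.063
vertex 3.947 -2.864 0.263
vertex 2.879 -2.692 -0.003
endloop
endfacet
facet normal -0.492 0.863 0.115
outer loop
vertex 3.202 -2.65 1.063
vertex 2.879 -2.692 -0.003
vertex 2.248 -3.157 0.79
endloop
endfacet
facet normal -0.473 0.498 0.727
outer loop
vertex 3.202 -2.65 1.063
vertex 2.248 -3.157 0.79
vertex 2.926 -3.616 1.545
endloop
endfacet
facet normal 0.984 0.165 0.068
outer loop
vertex 3.947 -2.864 0.263
vertex 3.977 -3.436 1.219
vertex 4.132 -3.963 0.25
endloop
endfacet
facet normal 0.330 -0.316 0.889
outer loop
vertex 3.977 -3.436 1.219
vertex 2.926 -3.616 1.545
vertex 3.501 -4.428 1.043
endloop
endfacet
facet normal -0.777 -0.138 0.614
outer loop
vertex 2.926 -3.616 1.545
vertex 2.248 -3.157 0.79
vertex 2.433 -4.256 0.777
endloop
endfacet
facet normal -0.808 0.454 -0.376
outer loop
vertex 2.248 -3.157 0.79
vertex 2.879 -2.692 -0.003
vertex 2.403 -3.684 -0.179
endloop
endfacet
facet normal 0.281 0.641 -0.714
outer loop
vertex 2.879 -2.692 -0.003
vertex 3.947 -2.864 0.263
vertex 3.454 -3.504 -0.505
endloop
endfacet
facet normal 0.492 -0.863 -0.115
outer loop
vertex 3.178 -4.47 -0.023
vertex 4.132 -3.963 0.25
vertex 3.501 -4.428 1.043
endloop
endfacet
facet normal -0.181 -0.979 0.093
outer loop
vertex 3.178 -4.47 -0.023
vertex 3.501 -4.428 1.043
vertex 2.433 -4.256 0.777
endloop
endfacet
facet normal -0.616 -0.685 -0.390
outer loop
vertex 3.178 -4.47 -0.023
vertex 2.433 -4.256 0.777
vertex 2.403 -3.684 -0.179
endloop
endfacet
facet normal -0.212 -0.387 -0.897
outer loop
vertex 3.178 -4.47 -0.023
vertex 2.403 -3.684 -0.179
vertex 3.454 -3.504 -0.505
endloop
endfacet
facet normal 0.473 -0.498 -0.727
outer loop
vertex 3.178 -4.47 -0.023
vertex 3.454 -3.504 -0.505
vertex 4.132 -3.963 0.25
endloop
endfacet
facet normal 0.808 -0.454 0.376
outer loop
vertex 3.501 -4.428 1.043
vertex 4.132 -3.963 0.25
vertex 3.977 -3.436 1.219
endloop
endfacet
facet normal -0.281 -0.641 0.714
outer loop
vertex 2.433 -4.256 0.777
vertex 3.501 -4.428 1.043
vertex 2.926 -3.616 1.545
endloop
endfacet
facet normal -0.984 -0.165 -0.068
outer loop
vertex 2.403 -3.684 -0.179
vertex 2.433 -4.256 0.777
vertex 2.248 -3.157 0.79
endloop
endfacet
facet normal -0.330 0.316 -0.889
outer loop
vertex 3.454 -3.504 -0.505
vertex 2.403 -3.684 -0.179
vertex 2.879 -2.692 -0.003
endloop
endfacet
facet normal 0.777 0.138 -0.614
outer loop
vertex 4.132 -3.963 0.25
vertex 3.454 -3.504 -0.505
vertex 3.947 -2.864 0.263
endloop
endfacet

endsolid
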